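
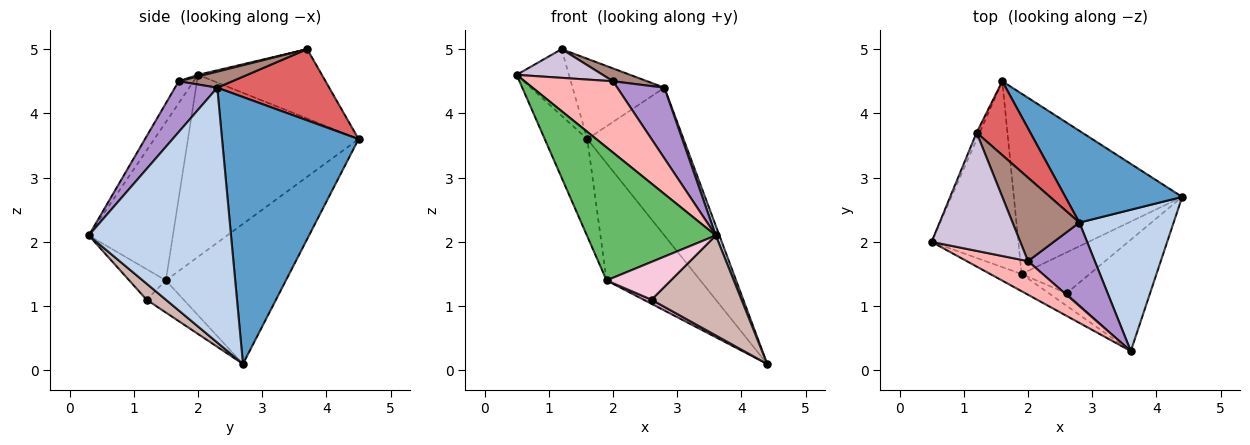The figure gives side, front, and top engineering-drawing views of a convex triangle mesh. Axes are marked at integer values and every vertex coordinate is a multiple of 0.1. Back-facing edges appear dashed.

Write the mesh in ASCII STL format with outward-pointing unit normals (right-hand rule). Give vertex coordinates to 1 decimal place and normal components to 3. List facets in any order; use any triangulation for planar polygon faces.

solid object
 facet normal 0.770 0.542 0.337
  outer loop
   vertex 2.8 2.3 4.4
   vertex 4.4 2.7 0.1
   vertex 1.6 4.5 3.6
  endloop
 endfacet
 facet normal 0.938 -0.024 0.347
  outer loop
   vertex 2.8 2.3 4.4
   vertex 3.6 0.3 2.1
   vertex 4.4 2.7 0.1
  endloop
 endfacet
 facet normal -0.881 0.220 -0.420
  outer loop
   vertex 1.9 1.5 1.4
   vertex 0.5 2.0 4.6
   vertex 1.6 4.5 3.6
  endloop
 endfacet
 facet normal -0.572 0.447 -0.688
  outer loop
   vertex 1.9 1.5 1.4
   vertex 1.6 4.5 3.6
   vertex 4.4 2.7 0.1
  endloop
 endfacet
 facet normal -0.543 -0.833 -0.108
  outer loop
   vertex 1.9 1.5 1.4
   vertex 3.6 0.3 2.1
   vertex 0.5 2.0 4.6
  endloop
 endfacet
 facet normal -0.920 0.389 -0.041
  outer loop
   vertex 1.2 3.7 5.0
   vertex 1.6 4.5 3.6
   vertex 0.5 2.0 4.6
  endloop
 endfacet
 facet normal 0.668 0.548 0.504
  outer loop
   vertex 1.2 3.7 5.0
   vertex 2.8 2.3 4.4
   vertex 1.6 4.5 3.6
  endloop
 endfacet
 facet normal -0.151 -0.894 0.421
  outer loop
   vertex 2.0 1.7 4.5
   vertex 0.5 2.0 4.6
   vertex 3.6 0.3 2.1
  endloop
 endfacet
 facet normal 0.502 -0.559 0.660
  outer loop
   vertex 2.0 1.7 4.5
   vertex 3.6 0.3 2.1
   vertex 2.8 2.3 4.4
  endloop
 endfacet
 facet normal 0.018 -0.236 0.972
  outer loop
   vertex 2.0 1.7 4.5
   vertex 1.2 3.7 5.0
   vertex 0.5 2.0 4.6
  endloop
 endfacet
 facet normal 0.231 -0.148 0.962
  outer loop
   vertex 2.0 1.7 4.5
   vertex 2.8 2.3 4.4
   vertex 1.2 3.7 5.0
  endloop
 endfacet
 facet normal 0.142 -0.661 -0.737
  outer loop
   vertex 2.6 1.2 1.1
   vertex 4.4 2.7 0.1
   vertex 3.6 0.3 2.1
  endloop
 endfacet
 facet normal -0.425 -0.091 -0.901
  outer loop
   vertex 2.6 1.2 1.1
   vertex 1.9 1.5 1.4
   vertex 4.4 2.7 0.1
  endloop
 endfacet
 facet normal -0.476 -0.835 -0.276
  outer loop
   vertex 2.6 1.2 1.1
   vertex 3.6 0.3 2.1
   vertex 1.9 1.5 1.4
  endloop
 endfacet
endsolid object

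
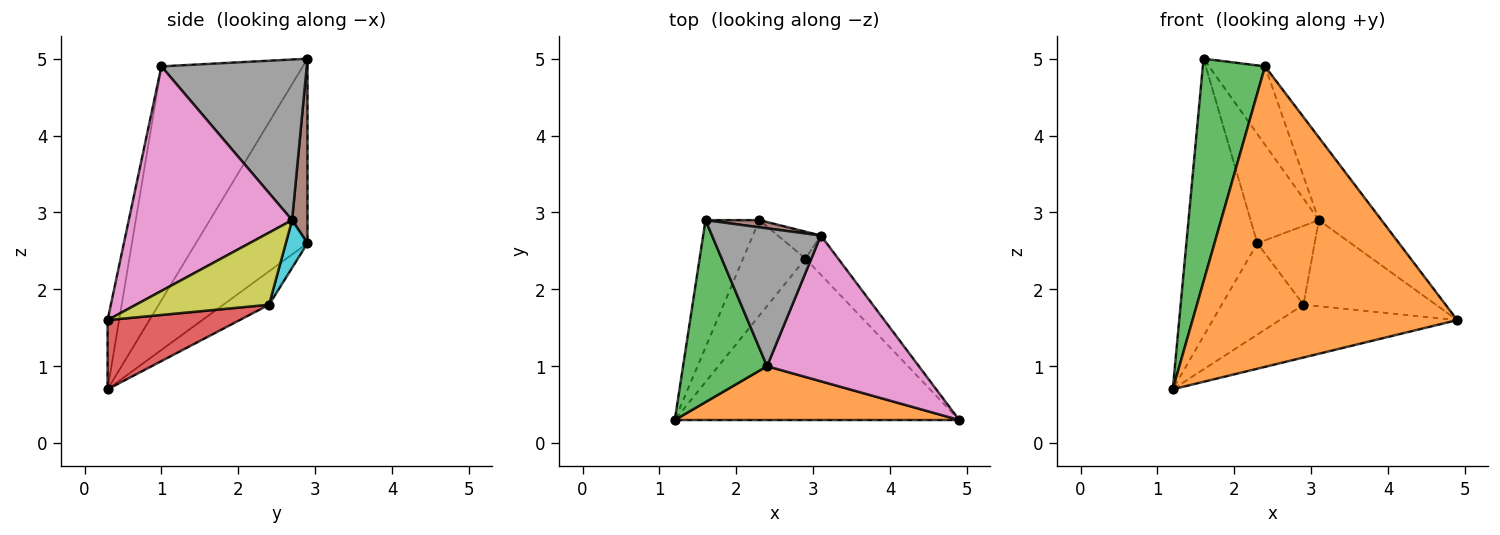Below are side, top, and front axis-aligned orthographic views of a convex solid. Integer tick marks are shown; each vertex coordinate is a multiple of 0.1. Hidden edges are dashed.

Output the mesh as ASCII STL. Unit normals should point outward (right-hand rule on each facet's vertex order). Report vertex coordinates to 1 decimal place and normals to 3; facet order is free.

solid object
 facet normal -0.819 0.521 -0.239
  outer loop
   vertex 2.3 2.9 2.6
   vertex 1.2 0.3 0.7
   vertex 1.6 2.9 5.0
  endloop
 endfacet
 facet normal -0.043 -0.983 0.176
  outer loop
   vertex 2.4 1.0 4.9
   vertex 1.2 0.3 0.7
   vertex 4.9 0.3 1.6
  endloop
 endfacet
 facet normal -0.870 -0.383 0.312
  outer loop
   vertex 2.4 1.0 4.9
   vertex 1.6 2.9 5.0
   vertex 1.2 0.3 0.7
  endloop
 endfacet
 facet normal 0.225 0.303 -0.926
  outer loop
   vertex 2.9 2.4 1.8
   vertex 4.9 0.3 1.6
   vertex 1.2 0.3 0.7
  endloop
 endfacet
 facet normal -0.361 0.645 -0.674
  outer loop
   vertex 2.9 2.4 1.8
   vertex 1.2 0.3 0.7
   vertex 2.3 2.9 2.6
  endloop
 endfacet
 facet normal 0.219 0.974 0.064
  outer loop
   vertex 3.1 2.7 2.9
   vertex 2.3 2.9 2.6
   vertex 1.6 2.9 5.0
  endloop
 endfacet
 facet normal 0.789 0.303 0.534
  outer loop
   vertex 3.1 2.7 2.9
   vertex 2.4 1.0 4.9
   vertex 4.9 0.3 1.6
  endloop
 endfacet
 facet normal 0.789 0.304 0.534
  outer loop
   vertex 3.1 2.7 2.9
   vertex 1.6 2.9 5.0
   vertex 2.4 1.0 4.9
  endloop
 endfacet
 facet normal 0.675 0.672 -0.306
  outer loop
   vertex 3.1 2.7 2.9
   vertex 4.9 0.3 1.6
   vertex 2.9 2.4 1.8
  endloop
 endfacet
 facet normal 0.337 0.891 -0.304
  outer loop
   vertex 3.1 2.7 2.9
   vertex 2.9 2.4 1.8
   vertex 2.3 2.9 2.6
  endloop
 endfacet
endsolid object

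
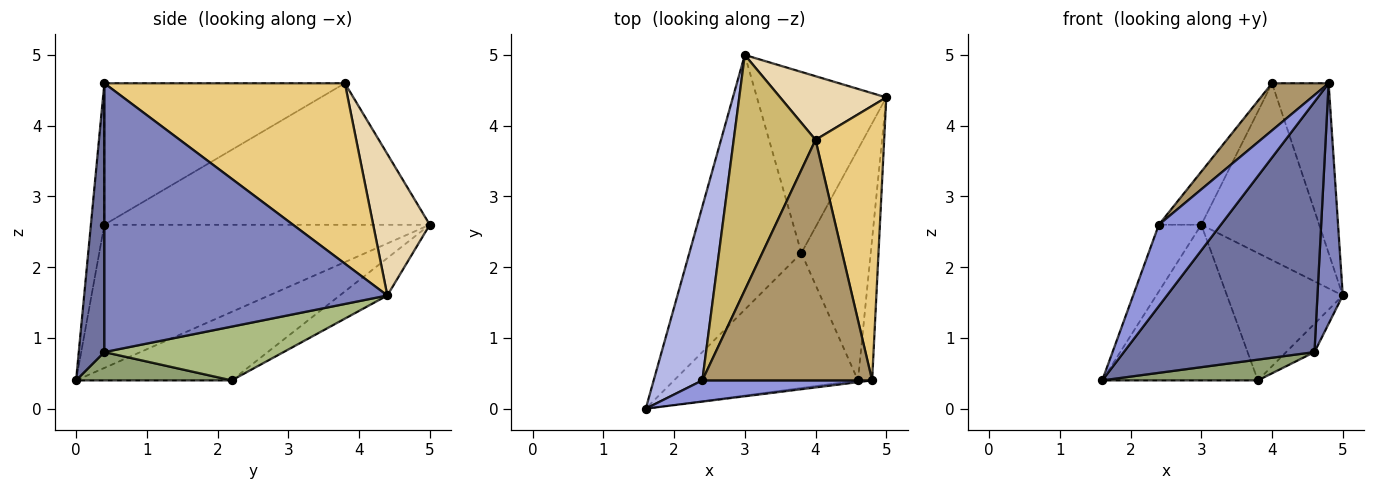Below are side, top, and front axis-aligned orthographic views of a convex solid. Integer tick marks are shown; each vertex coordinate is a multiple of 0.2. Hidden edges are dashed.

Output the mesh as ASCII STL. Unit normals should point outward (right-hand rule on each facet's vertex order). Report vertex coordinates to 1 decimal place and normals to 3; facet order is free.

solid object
 facet normal 0.133 -0.991 -0.007
  outer loop
   vertex 4.6 0.4 0.8
   vertex 4.8 0.4 4.6
   vertex 1.6 0.0 0.4
  endloop
 endfacet
 facet normal 0.995 -0.089 -0.052
  outer loop
   vertex 4.6 0.4 0.8
   vertex 5.0 4.4 1.6
   vertex 4.8 0.4 4.6
  endloop
 endfacet
 facet normal -0.206 -0.947 0.247
  outer loop
   vertex 2.4 0.4 2.6
   vertex 1.6 0.0 0.4
   vertex 4.8 0.4 4.6
  endloop
 endfacet
 facet normal -0.940 0.123 0.319
  outer loop
   vertex 2.4 0.4 2.6
   vertex 3.0 5.0 2.6
   vertex 1.6 0.0 0.4
  endloop
 endfacet
 facet normal 0.150 -0.150 -0.977
  outer loop
   vertex 3.8 2.2 0.4
   vertex 4.6 0.4 0.8
   vertex 1.6 0.0 0.4
  endloop
 endfacet
 facet normal 0.610 0.096 -0.787
  outer loop
   vertex 3.8 2.2 0.4
   vertex 5.0 4.4 1.6
   vertex 4.6 0.4 0.8
  endloop
 endfacet
 facet normal -0.462 0.462 -0.757
  outer loop
   vertex 3.8 2.2 0.4
   vertex 1.6 0.0 0.4
   vertex 3.0 5.0 2.6
  endloop
 endfacet
 facet normal -0.230 0.560 -0.796
  outer loop
   vertex 3.8 2.2 0.4
   vertex 3.0 5.0 2.6
   vertex 5.0 4.4 1.6
  endloop
 endfacet
 facet normal -0.633 -0.149 0.760
  outer loop
   vertex 4.0 3.8 4.6
   vertex 2.4 0.4 2.6
   vertex 4.8 0.4 4.6
  endloop
 endfacet
 facet normal -0.860 0.112 0.497
  outer loop
   vertex 4.0 3.8 4.6
   vertex 3.0 5.0 2.6
   vertex 2.4 0.4 2.6
  endloop
 endfacet
 facet normal 0.913 0.215 0.347
  outer loop
   vertex 4.0 3.8 4.6
   vertex 4.8 0.4 4.6
   vertex 5.0 4.4 1.6
  endloop
 endfacet
 facet normal 0.412 0.857 0.309
  outer loop
   vertex 4.0 3.8 4.6
   vertex 5.0 4.4 1.6
   vertex 3.0 5.0 2.6
  endloop
 endfacet
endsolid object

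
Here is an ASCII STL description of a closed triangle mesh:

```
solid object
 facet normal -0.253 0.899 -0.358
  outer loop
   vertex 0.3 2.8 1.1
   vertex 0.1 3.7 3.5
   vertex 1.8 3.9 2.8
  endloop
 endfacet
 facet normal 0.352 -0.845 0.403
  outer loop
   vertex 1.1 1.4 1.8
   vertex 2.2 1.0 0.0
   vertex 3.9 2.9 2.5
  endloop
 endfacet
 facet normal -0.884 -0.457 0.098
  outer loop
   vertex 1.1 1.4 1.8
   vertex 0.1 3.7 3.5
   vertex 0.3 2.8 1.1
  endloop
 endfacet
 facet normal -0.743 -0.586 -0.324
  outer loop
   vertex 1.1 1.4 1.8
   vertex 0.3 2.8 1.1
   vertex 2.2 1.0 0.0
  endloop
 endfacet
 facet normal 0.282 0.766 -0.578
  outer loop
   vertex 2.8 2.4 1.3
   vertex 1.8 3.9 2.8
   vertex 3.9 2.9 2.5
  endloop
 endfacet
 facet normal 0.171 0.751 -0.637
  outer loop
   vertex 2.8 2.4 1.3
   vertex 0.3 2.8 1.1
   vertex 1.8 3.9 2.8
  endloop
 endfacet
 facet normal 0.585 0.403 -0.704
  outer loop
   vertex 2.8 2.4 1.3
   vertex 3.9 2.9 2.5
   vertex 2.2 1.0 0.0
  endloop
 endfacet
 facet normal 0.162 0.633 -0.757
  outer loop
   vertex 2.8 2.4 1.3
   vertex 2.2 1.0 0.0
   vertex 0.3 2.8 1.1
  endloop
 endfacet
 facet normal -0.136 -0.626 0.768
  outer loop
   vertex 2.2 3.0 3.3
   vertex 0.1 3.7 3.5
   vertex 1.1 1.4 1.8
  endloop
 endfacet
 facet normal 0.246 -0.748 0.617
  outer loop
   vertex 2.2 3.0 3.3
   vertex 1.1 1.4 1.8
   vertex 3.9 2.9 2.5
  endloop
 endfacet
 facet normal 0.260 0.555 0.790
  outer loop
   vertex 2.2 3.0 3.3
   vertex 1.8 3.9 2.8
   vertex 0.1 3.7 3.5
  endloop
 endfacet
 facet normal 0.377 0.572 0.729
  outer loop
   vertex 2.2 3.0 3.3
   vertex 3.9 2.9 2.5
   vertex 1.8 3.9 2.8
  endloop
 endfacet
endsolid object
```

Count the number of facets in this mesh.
12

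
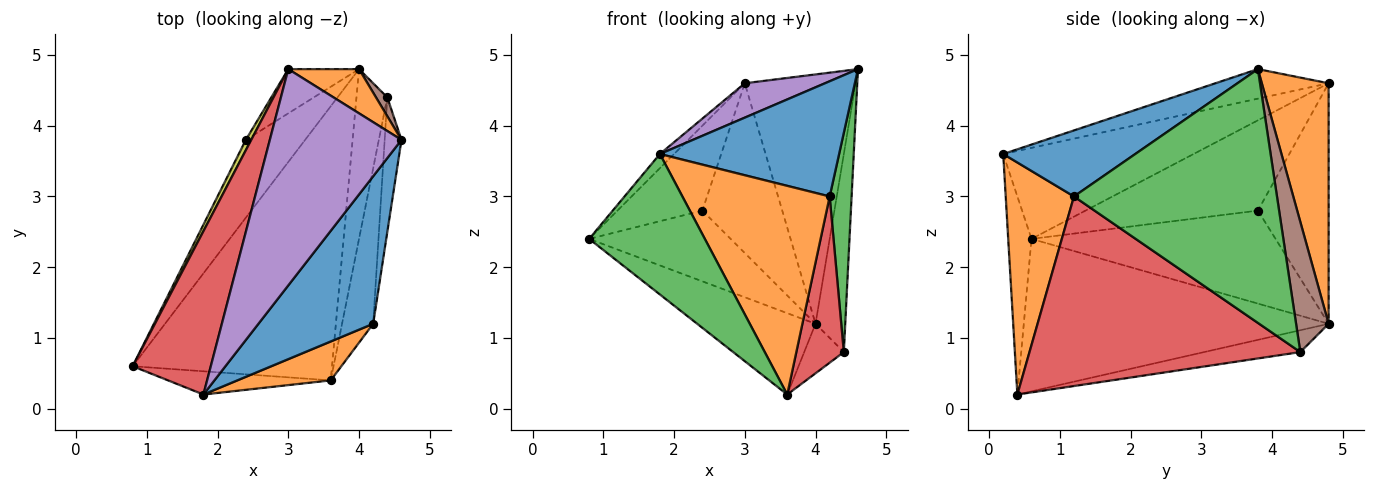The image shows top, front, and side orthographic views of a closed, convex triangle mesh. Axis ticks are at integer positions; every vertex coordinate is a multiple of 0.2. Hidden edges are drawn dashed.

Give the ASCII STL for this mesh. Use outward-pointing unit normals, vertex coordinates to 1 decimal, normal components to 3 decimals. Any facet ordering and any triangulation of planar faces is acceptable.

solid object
 facet normal -0.591 0.229 -0.773
  outer loop
   vertex 4.0 4.8 1.2
   vertex 3.6 0.4 0.2
   vertex 0.8 0.6 2.4
  endloop
 endfacet
 facet normal 0.510 0.847 0.150
  outer loop
   vertex 3.0 4.8 4.6
   vertex 4.6 3.8 4.8
   vertex 4.0 4.8 1.2
  endloop
 endfacet
 facet normal -0.195 -0.968 -0.160
  outer loop
   vertex 1.8 0.2 3.6
   vertex 0.8 0.6 2.4
   vertex 3.6 0.4 0.2
  endloop
 endfacet
 facet normal -0.758 0.056 0.650
  outer loop
   vertex 1.8 0.2 3.6
   vertex 3.0 4.8 4.6
   vertex 0.8 0.6 2.4
  endloop
 endfacet
 facet normal -0.216 -0.153 0.964
  outer loop
   vertex 1.8 0.2 3.6
   vertex 4.6 3.8 4.8
   vertex 3.0 4.8 4.6
  endloop
 endfacet
 facet normal 0.737 0.673 0.064
  outer loop
   vertex 4.4 4.4 0.8
   vertex 4.0 4.8 1.2
   vertex 4.6 3.8 4.8
  endloop
 endfacet
 facet normal -0.562 0.232 -0.794
  outer loop
   vertex 4.4 4.4 0.8
   vertex 3.6 0.4 0.2
   vertex 4.0 4.8 1.2
  endloop
 endfacet
 facet normal -0.758 0.439 -0.483
  outer loop
   vertex 2.4 3.8 2.8
   vertex 4.0 4.8 1.2
   vertex 0.8 0.6 2.4
  endloop
 endfacet
 facet normal -0.896 0.441 0.053
  outer loop
   vertex 2.4 3.8 2.8
   vertex 0.8 0.6 2.4
   vertex 3.0 4.8 4.6
  endloop
 endfacet
 facet normal -0.651 0.735 -0.191
  outer loop
   vertex 2.4 3.8 2.8
   vertex 3.0 4.8 4.6
   vertex 4.0 4.8 1.2
  endloop
 endfacet
 facet normal 0.413 -0.560 0.718
  outer loop
   vertex 4.2 1.2 3.0
   vertex 4.6 3.8 4.8
   vertex 1.8 0.2 3.6
  endloop
 endfacet
 facet normal 0.414 -0.895 0.167
  outer loop
   vertex 4.2 1.2 3.0
   vertex 1.8 0.2 3.6
   vertex 3.6 0.4 0.2
  endloop
 endfacet
 facet normal 0.992 -0.107 -0.066
  outer loop
   vertex 4.2 1.2 3.0
   vertex 4.4 4.4 0.8
   vertex 4.6 3.8 4.8
  endloop
 endfacet
 facet normal 0.972 -0.171 -0.160
  outer loop
   vertex 4.2 1.2 3.0
   vertex 3.6 0.4 0.2
   vertex 4.4 4.4 0.8
  endloop
 endfacet
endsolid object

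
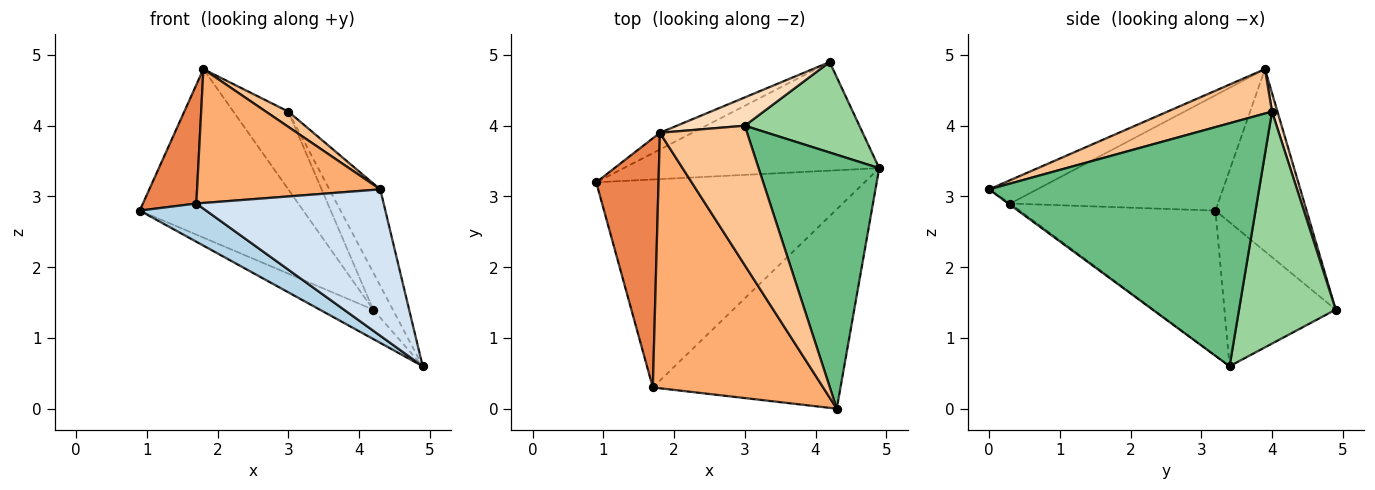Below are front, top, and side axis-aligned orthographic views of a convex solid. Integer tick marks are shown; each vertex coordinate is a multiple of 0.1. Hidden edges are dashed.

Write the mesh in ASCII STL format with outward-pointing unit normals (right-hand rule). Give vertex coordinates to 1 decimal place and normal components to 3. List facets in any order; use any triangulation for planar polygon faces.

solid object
 facet normal -0.478 0.229 -0.848
  outer loop
   vertex 4.2 4.9 1.4
   vertex 4.9 3.4 0.6
   vertex 0.9 3.2 2.8
  endloop
 endfacet
 facet normal -0.485 0.870 -0.086
  outer loop
   vertex 4.2 4.9 1.4
   vertex 0.9 3.2 2.8
   vertex 1.8 3.9 4.8
  endloop
 endfacet
 facet normal -0.470 -0.159 -0.868
  outer loop
   vertex 1.7 0.3 2.9
   vertex 0.9 3.2 2.8
   vertex 4.9 3.4 0.6
  endloop
 endfacet
 facet normal -0.006 -0.592 -0.806
  outer loop
   vertex 1.7 0.3 2.9
   vertex 4.9 3.4 0.6
   vertex 4.3 0.0 3.1
  endloop
 endfacet
 facet normal -0.858 -0.221 0.463
  outer loop
   vertex 1.7 0.3 2.9
   vertex 1.8 3.9 4.8
   vertex 0.9 3.2 2.8
  endloop
 endfacet
 facet normal -0.121 -0.461 0.879
  outer loop
   vertex 1.7 0.3 2.9
   vertex 4.3 0.0 3.1
   vertex 1.8 3.9 4.8
  endloop
 endfacet
 facet normal 0.452 -0.097 0.887
  outer loop
   vertex 3.0 4.0 4.2
   vertex 1.8 3.9 4.8
   vertex 4.3 0.0 3.1
  endloop
 endfacet
 facet normal 0.092 0.936 0.340
  outer loop
   vertex 3.0 4.0 4.2
   vertex 4.2 4.9 1.4
   vertex 1.8 3.9 4.8
  endloop
 endfacet
 facet normal 0.883 0.166 0.438
  outer loop
   vertex 3.0 4.0 4.2
   vertex 4.3 0.0 3.1
   vertex 4.9 3.4 0.6
  endloop
 endfacet
 facet normal 0.882 0.179 0.436
  outer loop
   vertex 3.0 4.0 4.2
   vertex 4.9 3.4 0.6
   vertex 4.2 4.9 1.4
  endloop
 endfacet
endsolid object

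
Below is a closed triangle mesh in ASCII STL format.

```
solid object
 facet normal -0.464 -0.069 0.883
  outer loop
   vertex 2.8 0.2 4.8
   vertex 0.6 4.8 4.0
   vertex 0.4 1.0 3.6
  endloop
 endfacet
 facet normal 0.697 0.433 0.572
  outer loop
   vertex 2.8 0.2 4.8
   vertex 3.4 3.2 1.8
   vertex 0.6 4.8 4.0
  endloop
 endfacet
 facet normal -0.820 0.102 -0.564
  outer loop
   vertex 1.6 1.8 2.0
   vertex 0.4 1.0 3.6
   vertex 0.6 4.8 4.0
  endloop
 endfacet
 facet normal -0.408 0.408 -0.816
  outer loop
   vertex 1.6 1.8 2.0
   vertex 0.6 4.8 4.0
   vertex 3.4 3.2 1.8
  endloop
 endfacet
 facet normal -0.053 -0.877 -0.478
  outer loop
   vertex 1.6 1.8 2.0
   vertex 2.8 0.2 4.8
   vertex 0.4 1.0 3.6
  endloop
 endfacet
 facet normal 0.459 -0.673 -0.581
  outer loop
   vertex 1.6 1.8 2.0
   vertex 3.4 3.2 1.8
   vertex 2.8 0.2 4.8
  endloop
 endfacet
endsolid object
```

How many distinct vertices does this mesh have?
5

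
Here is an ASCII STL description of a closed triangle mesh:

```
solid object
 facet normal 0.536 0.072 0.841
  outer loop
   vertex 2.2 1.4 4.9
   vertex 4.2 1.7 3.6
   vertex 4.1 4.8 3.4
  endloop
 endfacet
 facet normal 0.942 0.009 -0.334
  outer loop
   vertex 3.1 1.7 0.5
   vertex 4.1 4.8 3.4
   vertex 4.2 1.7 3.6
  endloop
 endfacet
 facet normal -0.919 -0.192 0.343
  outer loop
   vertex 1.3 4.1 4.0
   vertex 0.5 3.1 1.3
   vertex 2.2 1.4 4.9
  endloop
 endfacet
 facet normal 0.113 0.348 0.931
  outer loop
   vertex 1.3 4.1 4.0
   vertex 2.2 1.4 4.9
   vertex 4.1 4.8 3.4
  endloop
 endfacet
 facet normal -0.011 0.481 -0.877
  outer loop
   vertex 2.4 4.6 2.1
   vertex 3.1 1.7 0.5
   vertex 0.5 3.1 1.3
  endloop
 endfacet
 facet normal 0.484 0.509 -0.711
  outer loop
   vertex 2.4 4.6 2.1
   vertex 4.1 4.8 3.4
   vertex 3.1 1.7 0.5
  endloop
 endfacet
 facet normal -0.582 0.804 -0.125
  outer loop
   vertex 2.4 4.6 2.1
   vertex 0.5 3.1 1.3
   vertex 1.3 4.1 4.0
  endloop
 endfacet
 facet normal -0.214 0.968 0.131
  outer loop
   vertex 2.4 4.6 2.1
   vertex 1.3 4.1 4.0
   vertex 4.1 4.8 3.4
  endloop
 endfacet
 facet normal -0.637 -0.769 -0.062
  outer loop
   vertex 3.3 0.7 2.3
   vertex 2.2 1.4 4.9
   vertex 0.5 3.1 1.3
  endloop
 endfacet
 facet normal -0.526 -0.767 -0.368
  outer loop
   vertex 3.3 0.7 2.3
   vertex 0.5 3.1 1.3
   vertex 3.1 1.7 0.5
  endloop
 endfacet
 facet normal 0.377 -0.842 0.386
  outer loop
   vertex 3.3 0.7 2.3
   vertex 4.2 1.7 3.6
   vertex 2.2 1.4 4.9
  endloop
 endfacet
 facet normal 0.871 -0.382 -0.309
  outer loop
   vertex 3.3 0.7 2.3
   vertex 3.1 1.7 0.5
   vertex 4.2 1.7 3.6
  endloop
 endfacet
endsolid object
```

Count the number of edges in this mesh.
18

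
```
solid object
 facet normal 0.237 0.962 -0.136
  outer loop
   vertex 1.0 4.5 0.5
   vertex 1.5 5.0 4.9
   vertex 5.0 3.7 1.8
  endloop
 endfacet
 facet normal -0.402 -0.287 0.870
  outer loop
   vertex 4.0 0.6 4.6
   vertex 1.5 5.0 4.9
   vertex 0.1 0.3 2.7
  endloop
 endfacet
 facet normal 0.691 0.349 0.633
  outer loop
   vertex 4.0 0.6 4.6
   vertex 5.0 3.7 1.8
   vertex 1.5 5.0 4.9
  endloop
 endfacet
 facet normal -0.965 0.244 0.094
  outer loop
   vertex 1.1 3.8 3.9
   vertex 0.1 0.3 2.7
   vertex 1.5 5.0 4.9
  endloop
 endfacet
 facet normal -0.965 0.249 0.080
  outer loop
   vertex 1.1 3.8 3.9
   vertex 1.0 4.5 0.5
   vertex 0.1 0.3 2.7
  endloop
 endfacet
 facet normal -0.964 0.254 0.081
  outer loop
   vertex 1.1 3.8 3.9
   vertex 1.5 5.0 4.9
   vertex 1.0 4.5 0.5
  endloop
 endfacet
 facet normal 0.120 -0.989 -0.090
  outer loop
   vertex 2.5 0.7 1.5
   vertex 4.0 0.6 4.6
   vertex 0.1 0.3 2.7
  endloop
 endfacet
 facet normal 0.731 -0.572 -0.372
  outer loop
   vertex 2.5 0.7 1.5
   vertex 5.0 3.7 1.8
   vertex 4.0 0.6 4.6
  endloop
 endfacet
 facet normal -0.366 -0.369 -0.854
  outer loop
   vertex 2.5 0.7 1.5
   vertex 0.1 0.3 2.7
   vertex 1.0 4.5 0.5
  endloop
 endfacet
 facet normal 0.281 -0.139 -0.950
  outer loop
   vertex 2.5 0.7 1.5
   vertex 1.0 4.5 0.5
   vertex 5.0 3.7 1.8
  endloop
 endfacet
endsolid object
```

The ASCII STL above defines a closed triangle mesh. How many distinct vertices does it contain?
7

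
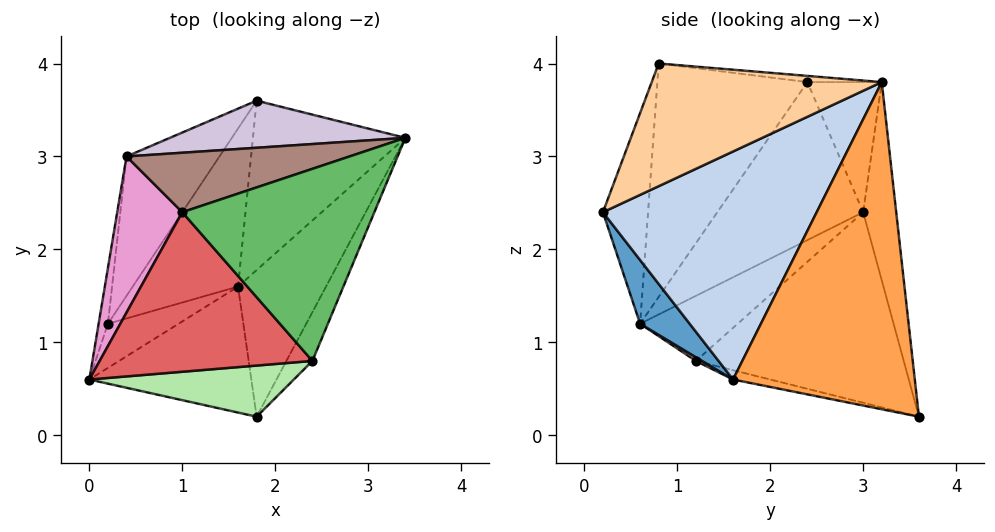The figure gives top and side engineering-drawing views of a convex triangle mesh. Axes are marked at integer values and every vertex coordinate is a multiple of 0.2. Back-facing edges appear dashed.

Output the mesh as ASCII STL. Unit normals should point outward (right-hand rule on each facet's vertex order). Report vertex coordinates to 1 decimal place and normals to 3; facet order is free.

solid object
 facet normal 0.241 -0.753 -0.612
  outer loop
   vertex 1.6 1.6 0.6
   vertex 1.8 0.2 2.4
   vertex 0.0 0.6 1.2
  endloop
 endfacet
 facet normal 0.886 -0.313 -0.342
  outer loop
   vertex 1.6 1.6 0.6
   vertex 3.4 3.2 3.8
   vertex 1.8 0.2 2.4
  endloop
 endfacet
 facet normal 0.893 -0.172 -0.416
  outer loop
   vertex 1.6 1.6 0.6
   vertex 1.8 3.6 0.2
   vertex 3.4 3.2 3.8
  endloop
 endfacet
 facet normal 0.900 -0.391 -0.191
  outer loop
   vertex 2.4 0.8 4.0
   vertex 1.8 0.2 2.4
   vertex 3.4 3.2 3.8
  endloop
 endfacet
 facet normal -0.032 0.096 0.995
  outer loop
   vertex 2.4 0.8 4.0
   vertex 3.4 3.2 3.8
   vertex 1.0 2.4 3.8
  endloop
 endfacet
 facet normal -0.473 -0.752 0.459
  outer loop
   vertex 2.4 0.8 4.0
   vertex 0.0 0.6 1.2
   vertex 1.8 0.2 2.4
  endloop
 endfacet
 facet normal -0.644 -0.490 0.587
  outer loop
   vertex 2.4 0.8 4.0
   vertex 1.0 2.4 3.8
   vertex 0.0 0.6 1.2
  endloop
 endfacet
 facet normal 0.043 -0.564 -0.825
  outer loop
   vertex 0.2 1.2 0.8
   vertex 1.6 1.6 0.6
   vertex 0.0 0.6 1.2
  endloop
 endfacet
 facet normal -0.086 -0.187 -0.979
  outer loop
   vertex 0.2 1.2 0.8
   vertex 1.8 3.6 0.2
   vertex 1.6 1.6 0.6
  endloop
 endfacet
 facet normal -0.146 0.974 0.173
  outer loop
   vertex 0.4 3.0 2.4
   vertex 3.4 3.2 3.8
   vertex 1.8 3.6 0.2
  endloop
 endfacet
 facet normal -0.278 0.834 0.477
  outer loop
   vertex 0.4 3.0 2.4
   vertex 1.0 2.4 3.8
   vertex 3.4 3.2 3.8
  endloop
 endfacet
 facet normal -0.807 0.440 -0.394
  outer loop
   vertex 0.4 3.0 2.4
   vertex 1.8 3.6 0.2
   vertex 0.2 1.2 0.8
  endloop
 endfacet
 facet normal -0.924 -0.036 0.380
  outer loop
   vertex 0.4 3.0 2.4
   vertex 0.0 0.6 1.2
   vertex 1.0 2.4 3.8
  endloop
 endfacet
 facet normal -0.964 0.229 -0.138
  outer loop
   vertex 0.4 3.0 2.4
   vertex 0.2 1.2 0.8
   vertex 0.0 0.6 1.2
  endloop
 endfacet
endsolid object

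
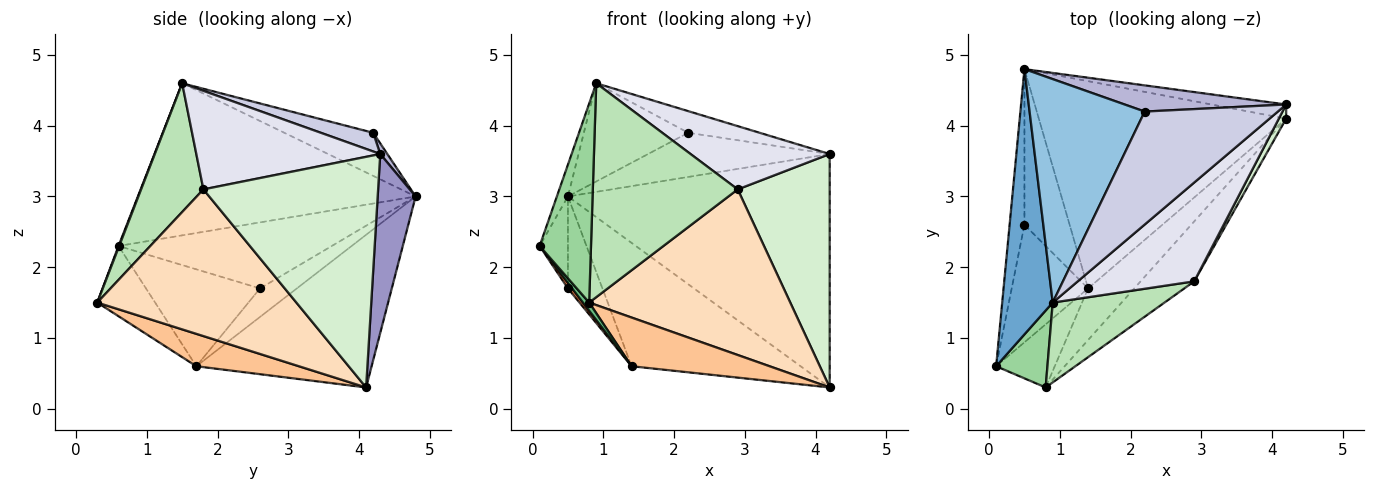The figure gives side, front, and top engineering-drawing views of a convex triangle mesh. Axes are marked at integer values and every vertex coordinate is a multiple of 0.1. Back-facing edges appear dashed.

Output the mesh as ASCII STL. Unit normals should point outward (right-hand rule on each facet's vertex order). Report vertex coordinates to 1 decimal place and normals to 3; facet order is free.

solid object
 facet normal -0.948 0.038 0.315
  outer loop
   vertex 0.9 1.5 4.6
   vertex 0.5 4.8 3.0
   vertex 0.1 0.6 2.3
  endloop
 endfacet
 facet normal -0.324 0.381 0.866
  outer loop
   vertex 2.2 4.2 3.9
   vertex 0.5 4.8 3.0
   vertex 0.9 1.5 4.6
  endloop
 endfacet
 facet normal -0.469 0.452 -0.759
  outer loop
   vertex 1.4 1.7 0.6
   vertex 0.5 4.8 3.0
   vertex 4.2 4.1 0.3
  endloop
 endfacet
 facet normal -0.968 0.128 -0.217
  outer loop
   vertex 0.5 2.6 1.7
   vertex 0.1 0.6 2.3
   vertex 0.5 4.8 3.0
  endloop
 endfacet
 facet normal -0.785 -0.029 -0.619
  outer loop
   vertex 0.5 2.6 1.7
   vertex 1.4 1.7 0.6
   vertex 0.1 0.6 2.3
  endloop
 endfacet
 facet normal -0.478 0.447 -0.756
  outer loop
   vertex 0.5 2.6 1.7
   vertex 0.5 4.8 3.0
   vertex 1.4 1.7 0.6
  endloop
 endfacet
 facet normal 0.455 -0.611 -0.648
  outer loop
   vertex 0.8 0.3 1.5
   vertex 1.4 1.7 0.6
   vertex 4.2 4.1 0.3
  endloop
 endfacet
 facet normal 0.681 -0.688 -0.249
  outer loop
   vertex 0.8 0.3 1.5
   vertex 4.2 4.1 0.3
   vertex 2.9 1.8 3.1
  endloop
 endfacet
 facet normal -0.765 -0.083 -0.639
  outer loop
   vertex 0.8 0.3 1.5
   vertex 0.1 0.6 2.3
   vertex 1.4 1.7 0.6
  endloop
 endfacet
 facet normal 0.012 -0.933 0.361
  outer loop
   vertex 0.8 0.3 1.5
   vertex 0.9 1.5 4.6
   vertex 0.1 0.6 2.3
  endloop
 endfacet
 facet normal 0.374 -0.869 0.324
  outer loop
   vertex 0.8 0.3 1.5
   vertex 2.9 1.8 3.1
   vertex 0.9 1.5 4.6
  endloop
 endfacet
 facet normal 0.885 -0.466 0.028
  outer loop
   vertex 4.2 4.3 3.6
   vertex 2.9 1.8 3.1
   vertex 4.2 4.1 0.3
  endloop
 endfacet
 facet normal 0.143 0.988 -0.060
  outer loop
   vertex 4.2 4.3 3.6
   vertex 4.2 4.1 0.3
   vertex 0.5 4.8 3.0
  endloop
 endfacet
 facet normal 0.033 0.860 0.510
  outer loop
   vertex 4.2 4.3 3.6
   vertex 0.5 4.8 3.0
   vertex 2.2 4.2 3.9
  endloop
 endfacet
 facet normal 0.137 0.186 0.973
  outer loop
   vertex 4.2 4.3 3.6
   vertex 2.2 4.2 3.9
   vertex 0.9 1.5 4.6
  endloop
 endfacet
 facet normal 0.580 -0.439 0.686
  outer loop
   vertex 4.2 4.3 3.6
   vertex 0.9 1.5 4.6
   vertex 2.9 1.8 3.1
  endloop
 endfacet
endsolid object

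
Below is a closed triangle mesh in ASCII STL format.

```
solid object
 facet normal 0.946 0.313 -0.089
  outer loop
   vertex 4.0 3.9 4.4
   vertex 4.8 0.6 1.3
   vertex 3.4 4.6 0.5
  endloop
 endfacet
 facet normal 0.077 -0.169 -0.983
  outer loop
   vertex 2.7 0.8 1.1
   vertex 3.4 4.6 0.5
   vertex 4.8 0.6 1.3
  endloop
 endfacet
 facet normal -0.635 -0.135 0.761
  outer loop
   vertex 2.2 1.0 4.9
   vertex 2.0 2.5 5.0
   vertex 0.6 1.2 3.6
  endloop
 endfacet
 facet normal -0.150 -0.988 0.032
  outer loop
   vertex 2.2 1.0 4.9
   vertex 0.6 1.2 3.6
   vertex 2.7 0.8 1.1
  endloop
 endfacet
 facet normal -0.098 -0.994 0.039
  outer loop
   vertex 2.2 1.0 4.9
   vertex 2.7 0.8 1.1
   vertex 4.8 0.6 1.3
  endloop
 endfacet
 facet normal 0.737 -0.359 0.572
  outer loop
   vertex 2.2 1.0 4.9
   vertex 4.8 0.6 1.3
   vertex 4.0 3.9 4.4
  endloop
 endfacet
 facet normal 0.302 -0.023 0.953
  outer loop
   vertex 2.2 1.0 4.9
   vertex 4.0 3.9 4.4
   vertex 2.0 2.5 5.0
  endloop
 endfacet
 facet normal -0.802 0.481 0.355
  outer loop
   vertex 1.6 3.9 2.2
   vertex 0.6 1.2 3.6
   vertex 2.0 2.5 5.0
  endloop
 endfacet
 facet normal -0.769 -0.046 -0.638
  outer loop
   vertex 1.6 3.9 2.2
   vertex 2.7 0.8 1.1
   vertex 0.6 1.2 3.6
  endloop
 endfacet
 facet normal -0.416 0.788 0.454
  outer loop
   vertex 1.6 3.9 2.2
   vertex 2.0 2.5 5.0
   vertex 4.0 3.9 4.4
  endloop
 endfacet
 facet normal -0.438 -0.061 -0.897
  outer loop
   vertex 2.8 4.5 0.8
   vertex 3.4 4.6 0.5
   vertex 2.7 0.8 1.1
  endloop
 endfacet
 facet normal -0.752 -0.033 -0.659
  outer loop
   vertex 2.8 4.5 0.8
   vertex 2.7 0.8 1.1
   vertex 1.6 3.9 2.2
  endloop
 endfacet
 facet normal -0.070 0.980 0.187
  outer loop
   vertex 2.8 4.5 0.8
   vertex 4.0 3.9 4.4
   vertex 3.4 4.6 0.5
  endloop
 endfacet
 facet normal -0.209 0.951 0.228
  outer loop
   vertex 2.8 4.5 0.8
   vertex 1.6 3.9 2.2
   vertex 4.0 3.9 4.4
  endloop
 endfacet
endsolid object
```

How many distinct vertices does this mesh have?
9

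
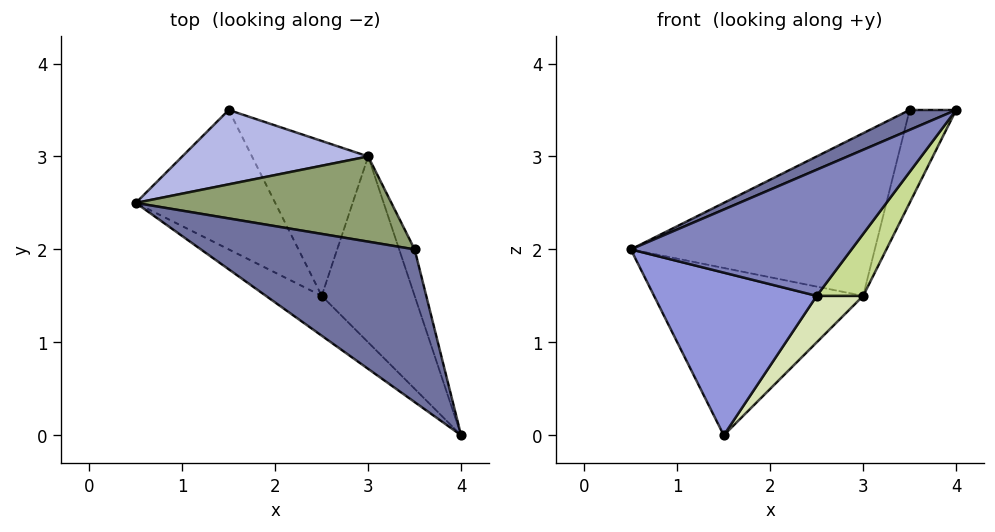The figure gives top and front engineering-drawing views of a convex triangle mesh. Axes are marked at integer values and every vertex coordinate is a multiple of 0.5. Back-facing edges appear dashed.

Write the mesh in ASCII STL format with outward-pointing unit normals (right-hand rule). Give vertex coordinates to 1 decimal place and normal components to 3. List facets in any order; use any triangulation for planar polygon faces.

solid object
 facet normal -0.460 -0.115 0.881
  outer loop
   vertex 3.5 2.0 3.5
   vertex 0.5 2.5 2.0
   vertex 4.0 0.0 3.5
  endloop
 endfacet
 facet normal -0.483 -0.835 -0.264
  outer loop
   vertex 2.5 1.5 1.5
   vertex 4.0 0.0 3.5
   vertex 0.5 2.5 2.0
  endloop
 endfacet
 facet normal -0.477 -0.667 -0.572
  outer loop
   vertex 2.5 1.5 1.5
   vertex 0.5 2.5 2.0
   vertex 1.5 3.5 0.0
  endloop
 endfacet
 facet normal -0.101 0.909 0.404
  outer loop
   vertex 3.0 3.0 1.5
   vertex 1.5 3.5 0.0
   vertex 0.5 2.5 2.0
  endloop
 endfacet
 facet normal -0.084 0.883 0.462
  outer loop
   vertex 3.0 3.0 1.5
   vertex 0.5 2.5 2.0
   vertex 3.5 2.0 3.5
  endloop
 endfacet
 facet normal 0.963 0.241 -0.120
  outer loop
   vertex 3.0 3.0 1.5
   vertex 3.5 2.0 3.5
   vertex 4.0 0.0 3.5
  endloop
 endfacet
 facet normal 0.688 -0.229 -0.688
  outer loop
   vertex 3.0 3.0 1.5
   vertex 4.0 0.0 3.5
   vertex 2.5 1.5 1.5
  endloop
 endfacet
 facet normal 0.653 -0.218 -0.725
  outer loop
   vertex 3.0 3.0 1.5
   vertex 2.5 1.5 1.5
   vertex 1.5 3.5 0.0
  endloop
 endfacet
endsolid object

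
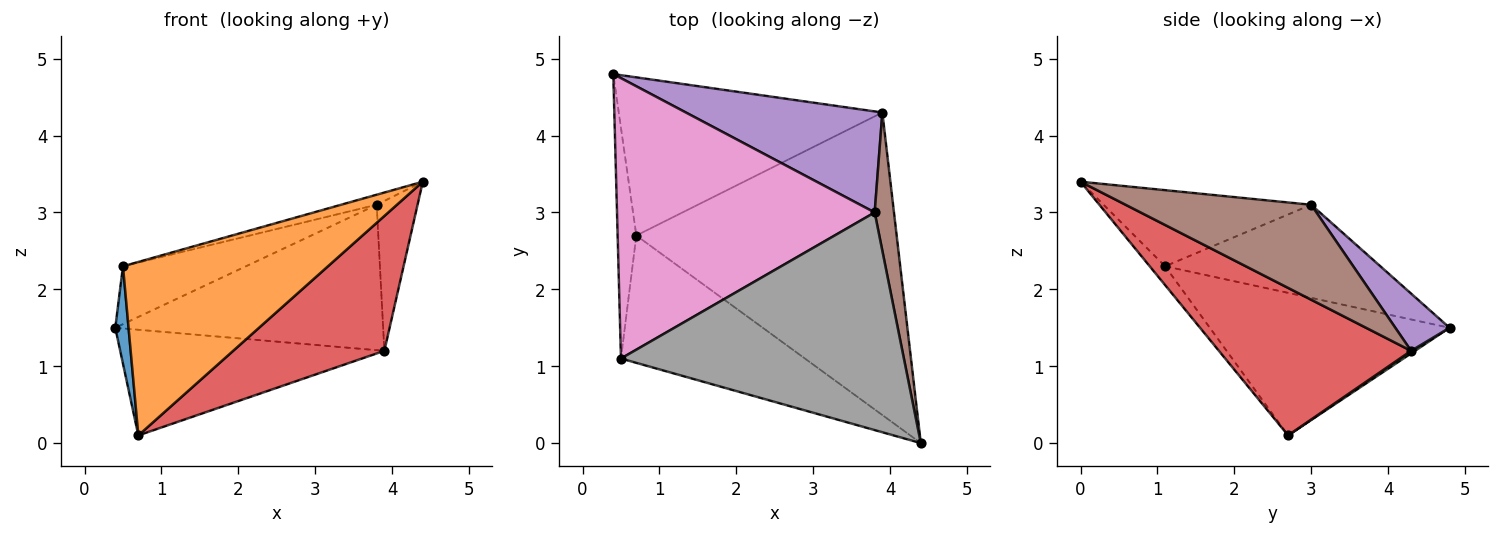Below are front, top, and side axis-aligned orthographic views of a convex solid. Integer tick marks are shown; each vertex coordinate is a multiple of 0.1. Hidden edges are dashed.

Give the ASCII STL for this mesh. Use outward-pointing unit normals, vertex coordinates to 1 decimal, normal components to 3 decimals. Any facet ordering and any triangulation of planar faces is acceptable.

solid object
 facet normal -0.990 -0.055 -0.130
  outer loop
   vertex 0.5 1.1 2.3
   vertex 0.4 4.8 1.5
   vertex 0.7 2.7 0.1
  endloop
 endfacet
 facet normal -0.060 -0.805 -0.591
  outer loop
   vertex 0.5 1.1 2.3
   vertex 0.7 2.7 0.1
   vertex 4.4 0.0 3.4
  endloop
 endfacet
 facet normal 0.008 0.555 -0.831
  outer loop
   vertex 3.9 4.3 1.2
   vertex 0.7 2.7 0.1
   vertex 0.4 4.8 1.5
  endloop
 endfacet
 facet normal 0.460 -0.362 -0.811
  outer loop
   vertex 3.9 4.3 1.2
   vertex 4.4 0.0 3.4
   vertex 0.7 2.7 0.1
  endloop
 endfacet
 facet normal 0.164 0.810 0.563
  outer loop
   vertex 3.8 3.0 3.1
   vertex 3.9 4.3 1.2
   vertex 0.4 4.8 1.5
  endloop
 endfacet
 facet normal 0.958 0.211 0.195
  outer loop
   vertex 3.8 3.0 3.1
   vertex 4.4 0.0 3.4
   vertex 3.9 4.3 1.2
  endloop
 endfacet
 facet normal -0.334 0.191 0.923
  outer loop
   vertex 3.8 3.0 3.1
   vertex 0.4 4.8 1.5
   vertex 0.5 1.1 2.3
  endloop
 endfacet
 facet normal -0.260 0.045 0.965
  outer loop
   vertex 3.8 3.0 3.1
   vertex 0.5 1.1 2.3
   vertex 4.4 0.0 3.4
  endloop
 endfacet
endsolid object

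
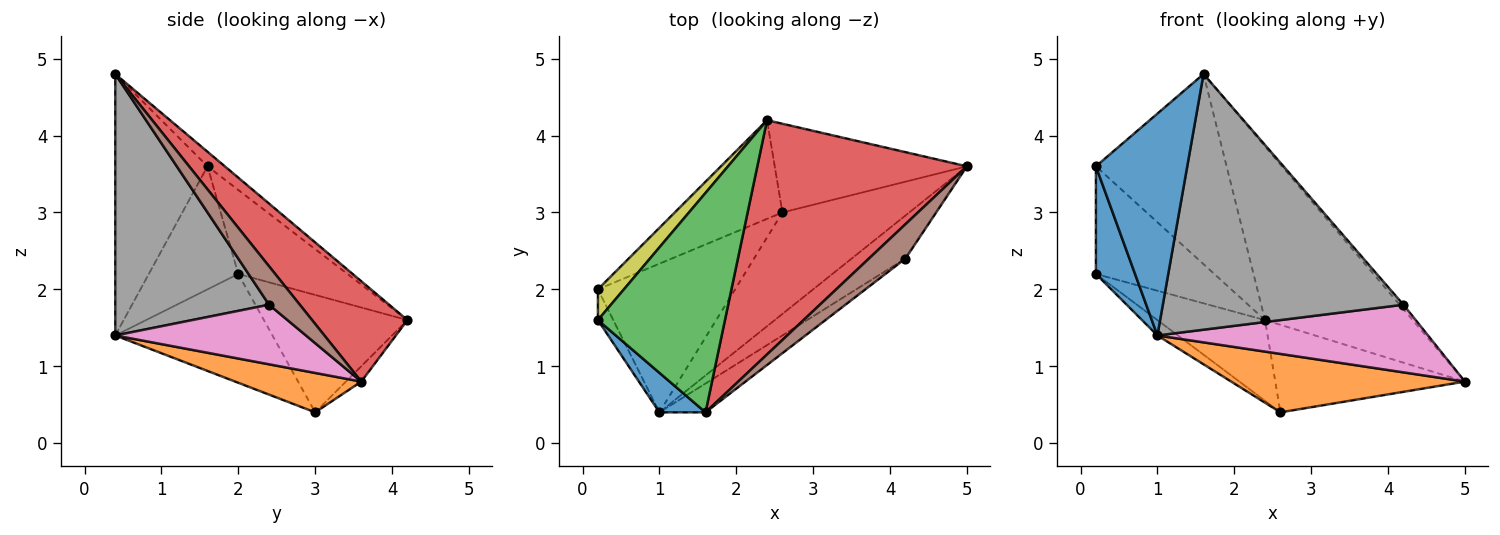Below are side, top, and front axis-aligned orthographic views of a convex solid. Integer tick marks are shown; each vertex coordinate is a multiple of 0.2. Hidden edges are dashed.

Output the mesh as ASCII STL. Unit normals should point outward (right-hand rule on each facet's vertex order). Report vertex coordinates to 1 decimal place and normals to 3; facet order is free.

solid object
 facet normal -0.705 -0.698 0.124
  outer loop
   vertex 1.0 0.4 1.4
   vertex 1.6 0.4 4.8
   vertex 0.2 1.6 3.6
  endloop
 endfacet
 facet normal 0.260 -0.482 -0.837
  outer loop
   vertex 1.0 0.4 1.4
   vertex 2.6 3.0 0.4
   vertex 5.0 3.6 0.8
  endloop
 endfacet
 facet normal -0.086 0.652 0.753
  outer loop
   vertex 2.4 4.2 1.6
   vertex 0.2 1.6 3.6
   vertex 1.6 0.4 4.8
  endloop
 endfacet
 facet normal 0.359 0.556 0.750
  outer loop
   vertex 2.4 4.2 1.6
   vertex 1.6 0.4 4.8
   vertex 5.0 3.6 0.8
  endloop
 endfacet
 facet normal -0.057 0.701 -0.711
  outer loop
   vertex 2.4 4.2 1.6
   vertex 5.0 3.6 0.8
   vertex 2.6 3.0 0.4
  endloop
 endfacet
 facet normal 0.722 0.090 0.686
  outer loop
   vertex 4.2 2.4 1.8
   vertex 5.0 3.6 0.8
   vertex 1.6 0.4 4.8
  endloop
 endfacet
 facet normal 0.511 -0.725 -0.462
  outer loop
   vertex 4.2 2.4 1.8
   vertex 1.0 0.4 1.4
   vertex 5.0 3.6 0.8
  endloop
 endfacet
 facet normal 0.536 -0.839 -0.095
  outer loop
   vertex 4.2 2.4 1.8
   vertex 1.6 0.4 4.8
   vertex 1.0 0.4 1.4
  endloop
 endfacet
 facet normal -0.663 0.719 0.206
  outer loop
   vertex 0.2 2.0 2.2
   vertex 0.2 1.6 3.6
   vertex 2.4 4.2 1.6
  endloop
 endfacet
 facet normal -0.645 0.484 -0.591
  outer loop
   vertex 0.2 2.0 2.2
   vertex 2.4 4.2 1.6
   vertex 2.6 3.0 0.4
  endloop
 endfacet
 facet normal -0.910 -0.398 -0.114
  outer loop
   vertex 0.2 2.0 2.2
   vertex 1.0 0.4 1.4
   vertex 0.2 1.6 3.6
  endloop
 endfacet
 facet normal -0.619 0.081 -0.781
  outer loop
   vertex 0.2 2.0 2.2
   vertex 2.6 3.0 0.4
   vertex 1.0 0.4 1.4
  endloop
 endfacet
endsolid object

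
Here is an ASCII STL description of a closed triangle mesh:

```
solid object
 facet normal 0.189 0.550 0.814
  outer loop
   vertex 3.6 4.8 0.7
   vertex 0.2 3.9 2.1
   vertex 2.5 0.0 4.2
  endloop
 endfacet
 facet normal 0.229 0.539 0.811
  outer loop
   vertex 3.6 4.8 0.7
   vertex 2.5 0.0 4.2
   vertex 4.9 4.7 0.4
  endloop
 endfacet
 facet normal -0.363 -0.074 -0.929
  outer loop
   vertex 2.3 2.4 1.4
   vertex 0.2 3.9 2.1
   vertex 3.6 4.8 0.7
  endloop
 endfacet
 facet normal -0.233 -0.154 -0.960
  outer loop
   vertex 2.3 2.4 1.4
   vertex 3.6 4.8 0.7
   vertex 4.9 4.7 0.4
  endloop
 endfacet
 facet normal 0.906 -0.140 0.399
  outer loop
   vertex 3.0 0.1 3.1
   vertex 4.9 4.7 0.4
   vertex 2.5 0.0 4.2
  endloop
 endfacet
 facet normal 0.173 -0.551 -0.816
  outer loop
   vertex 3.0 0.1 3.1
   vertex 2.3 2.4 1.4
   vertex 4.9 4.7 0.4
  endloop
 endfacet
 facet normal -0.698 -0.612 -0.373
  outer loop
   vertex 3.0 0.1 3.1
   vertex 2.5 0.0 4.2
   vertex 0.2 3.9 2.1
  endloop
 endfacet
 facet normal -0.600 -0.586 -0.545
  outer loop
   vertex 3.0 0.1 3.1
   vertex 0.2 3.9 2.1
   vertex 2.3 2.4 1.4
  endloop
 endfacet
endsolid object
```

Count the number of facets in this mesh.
8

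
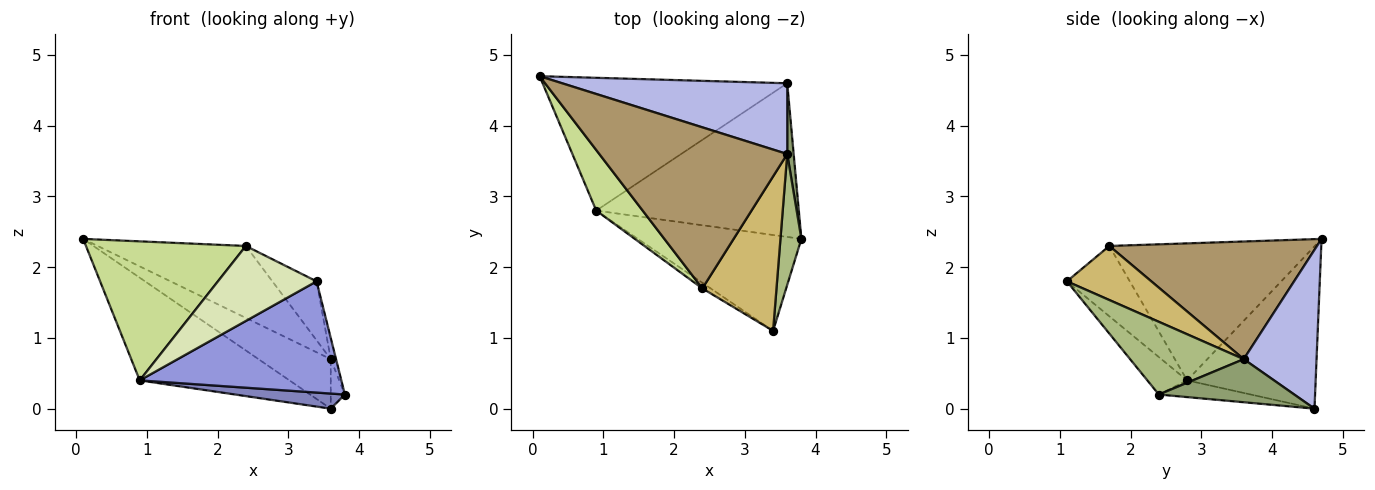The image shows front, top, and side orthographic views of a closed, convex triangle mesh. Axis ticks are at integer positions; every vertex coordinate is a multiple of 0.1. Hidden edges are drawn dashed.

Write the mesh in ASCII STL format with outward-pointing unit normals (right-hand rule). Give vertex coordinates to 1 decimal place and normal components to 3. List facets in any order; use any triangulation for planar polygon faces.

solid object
 facet normal -0.465 0.542 -0.700
  outer loop
   vertex 0.9 2.8 0.4
   vertex 0.1 4.7 2.4
   vertex 3.6 4.6 0.0
  endloop
 endfacet
 facet normal -0.082 -0.098 -0.992
  outer loop
   vertex 0.9 2.8 0.4
   vertex 3.6 4.6 0.0
   vertex 3.8 2.4 0.2
  endloop
 endfacet
 facet normal -0.148 -0.749 -0.646
  outer loop
   vertex 0.9 2.8 0.4
   vertex 3.8 2.4 0.2
   vertex 3.4 1.1 1.8
  endloop
 endfacet
 facet normal 0.501 0.496 0.709
  outer loop
   vertex 3.6 3.6 0.7
   vertex 3.6 4.6 0.0
   vertex 0.1 4.7 2.4
  endloop
 endfacet
 facet normal 0.984 0.103 0.147
  outer loop
   vertex 3.6 3.6 0.7
   vertex 3.8 2.4 0.2
   vertex 3.6 4.6 0.0
  endloop
 endfacet
 facet normal 0.960 0.045 0.276
  outer loop
   vertex 3.6 3.6 0.7
   vertex 3.4 1.1 1.8
   vertex 3.8 2.4 0.2
  endloop
 endfacet
 facet normal -0.762 -0.593 0.259
  outer loop
   vertex 2.4 1.7 2.3
   vertex 0.1 4.7 2.4
   vertex 0.9 2.8 0.4
  endloop
 endfacet
 facet normal -0.537 -0.841 -0.064
  outer loop
   vertex 2.4 1.7 2.3
   vertex 0.9 2.8 0.4
   vertex 3.4 1.1 1.8
  endloop
 endfacet
 facet normal 0.496 0.354 0.793
  outer loop
   vertex 2.4 1.7 2.3
   vertex 3.6 3.6 0.7
   vertex 0.1 4.7 2.4
  endloop
 endfacet
 facet normal 0.563 0.295 0.772
  outer loop
   vertex 2.4 1.7 2.3
   vertex 3.4 1.1 1.8
   vertex 3.6 3.6 0.7
  endloop
 endfacet
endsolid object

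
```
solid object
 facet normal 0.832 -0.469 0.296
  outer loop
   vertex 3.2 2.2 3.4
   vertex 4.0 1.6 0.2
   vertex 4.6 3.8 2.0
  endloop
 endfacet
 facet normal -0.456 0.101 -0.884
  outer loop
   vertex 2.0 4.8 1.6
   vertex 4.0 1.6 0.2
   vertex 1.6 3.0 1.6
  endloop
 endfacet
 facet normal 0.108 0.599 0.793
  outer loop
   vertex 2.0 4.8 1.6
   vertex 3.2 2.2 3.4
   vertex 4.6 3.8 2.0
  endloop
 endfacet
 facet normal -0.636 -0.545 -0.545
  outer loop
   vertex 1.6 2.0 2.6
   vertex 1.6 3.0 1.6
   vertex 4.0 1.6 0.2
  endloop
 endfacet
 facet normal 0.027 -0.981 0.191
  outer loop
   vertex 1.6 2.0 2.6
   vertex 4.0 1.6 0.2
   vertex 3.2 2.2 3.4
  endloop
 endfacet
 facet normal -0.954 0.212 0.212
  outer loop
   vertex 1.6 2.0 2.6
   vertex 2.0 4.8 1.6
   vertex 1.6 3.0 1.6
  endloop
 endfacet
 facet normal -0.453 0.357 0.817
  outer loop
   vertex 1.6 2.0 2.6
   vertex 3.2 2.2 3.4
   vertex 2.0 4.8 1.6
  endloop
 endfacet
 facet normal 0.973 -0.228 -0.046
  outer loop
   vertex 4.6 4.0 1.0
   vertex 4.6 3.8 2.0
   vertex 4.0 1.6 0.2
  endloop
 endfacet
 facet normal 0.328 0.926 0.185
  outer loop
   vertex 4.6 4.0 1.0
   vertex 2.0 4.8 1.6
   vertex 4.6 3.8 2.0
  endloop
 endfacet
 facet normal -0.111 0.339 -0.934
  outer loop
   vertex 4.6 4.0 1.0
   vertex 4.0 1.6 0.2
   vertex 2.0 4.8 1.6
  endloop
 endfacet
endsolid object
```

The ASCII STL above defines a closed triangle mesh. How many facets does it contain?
10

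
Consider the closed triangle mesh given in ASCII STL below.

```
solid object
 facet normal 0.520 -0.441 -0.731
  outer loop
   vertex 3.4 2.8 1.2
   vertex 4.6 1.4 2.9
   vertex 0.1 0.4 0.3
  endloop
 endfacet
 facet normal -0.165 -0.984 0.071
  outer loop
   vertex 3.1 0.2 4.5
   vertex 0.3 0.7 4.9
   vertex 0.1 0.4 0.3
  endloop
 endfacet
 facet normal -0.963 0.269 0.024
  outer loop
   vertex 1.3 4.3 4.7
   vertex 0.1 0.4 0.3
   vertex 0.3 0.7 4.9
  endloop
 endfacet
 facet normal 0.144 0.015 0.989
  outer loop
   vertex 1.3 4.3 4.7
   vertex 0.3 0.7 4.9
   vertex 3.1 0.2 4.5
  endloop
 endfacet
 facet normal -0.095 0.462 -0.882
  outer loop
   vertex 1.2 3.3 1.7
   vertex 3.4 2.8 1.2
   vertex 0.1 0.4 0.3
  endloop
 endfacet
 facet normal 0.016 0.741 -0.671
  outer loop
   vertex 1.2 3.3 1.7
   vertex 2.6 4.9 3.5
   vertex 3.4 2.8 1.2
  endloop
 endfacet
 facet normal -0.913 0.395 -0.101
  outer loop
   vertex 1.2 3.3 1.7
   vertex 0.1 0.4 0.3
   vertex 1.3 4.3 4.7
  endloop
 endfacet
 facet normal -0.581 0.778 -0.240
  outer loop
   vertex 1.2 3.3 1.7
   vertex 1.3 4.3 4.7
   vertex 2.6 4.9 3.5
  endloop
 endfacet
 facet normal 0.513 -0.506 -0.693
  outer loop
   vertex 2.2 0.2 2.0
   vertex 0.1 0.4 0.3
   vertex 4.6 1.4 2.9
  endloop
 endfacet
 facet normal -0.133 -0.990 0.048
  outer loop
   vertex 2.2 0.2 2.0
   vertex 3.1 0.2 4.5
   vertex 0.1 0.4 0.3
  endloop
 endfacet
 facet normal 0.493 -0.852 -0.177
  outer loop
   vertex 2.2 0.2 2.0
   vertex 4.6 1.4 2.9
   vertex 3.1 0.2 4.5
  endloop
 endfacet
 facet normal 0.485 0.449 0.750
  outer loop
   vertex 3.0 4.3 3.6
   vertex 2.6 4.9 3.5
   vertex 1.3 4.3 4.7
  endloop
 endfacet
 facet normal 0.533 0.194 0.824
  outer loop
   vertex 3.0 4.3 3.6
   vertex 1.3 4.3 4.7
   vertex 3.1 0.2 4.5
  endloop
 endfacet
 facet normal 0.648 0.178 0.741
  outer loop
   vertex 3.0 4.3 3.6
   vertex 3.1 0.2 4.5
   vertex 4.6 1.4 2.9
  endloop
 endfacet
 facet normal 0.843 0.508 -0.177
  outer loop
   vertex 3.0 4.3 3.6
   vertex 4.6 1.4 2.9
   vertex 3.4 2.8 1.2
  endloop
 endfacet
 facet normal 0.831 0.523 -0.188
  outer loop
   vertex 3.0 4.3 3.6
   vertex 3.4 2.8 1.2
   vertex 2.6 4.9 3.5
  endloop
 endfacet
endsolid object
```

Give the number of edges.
24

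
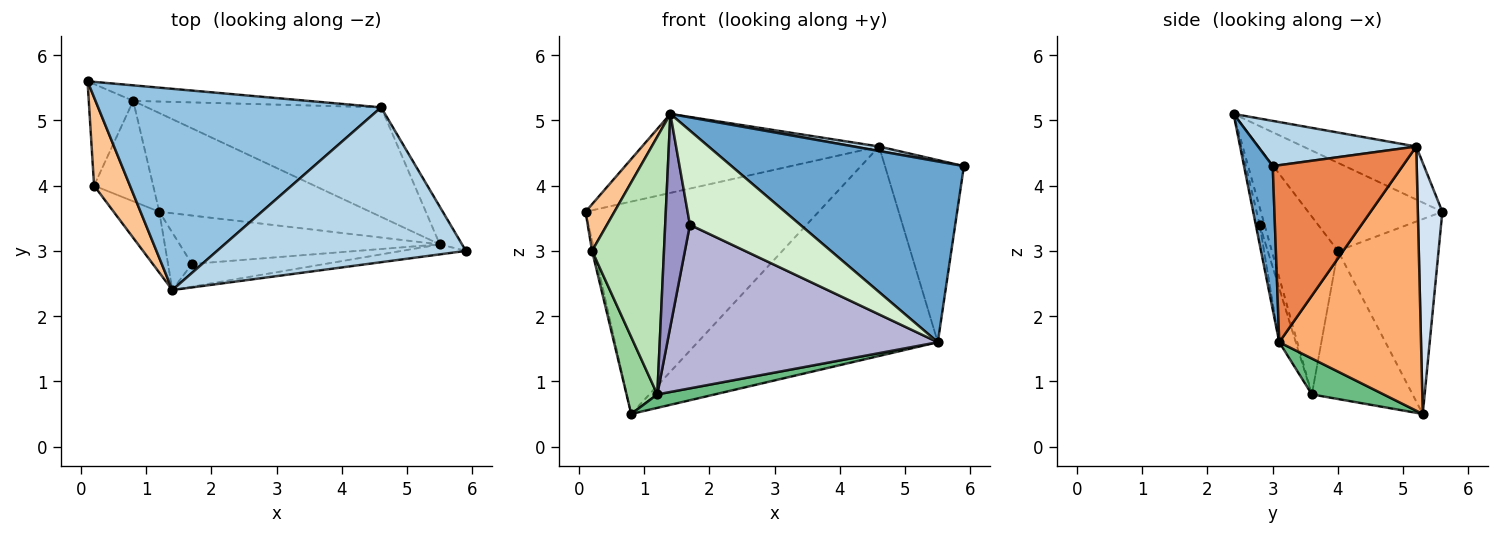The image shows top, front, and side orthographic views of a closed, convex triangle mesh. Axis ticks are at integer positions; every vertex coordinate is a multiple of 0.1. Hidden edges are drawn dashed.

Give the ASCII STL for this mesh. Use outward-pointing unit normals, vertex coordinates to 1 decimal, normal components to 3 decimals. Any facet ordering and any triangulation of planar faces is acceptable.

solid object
 facet normal 0.122 -0.991 -0.055
  outer loop
   vertex 5.5 3.1 1.6
   vertex 5.9 3.0 4.3
   vertex 1.4 2.4 5.1
  endloop
 endfacet
 facet normal -0.172 0.360 0.917
  outer loop
   vertex 4.6 5.2 4.6
   vertex 0.1 5.6 3.6
   vertex 1.4 2.4 5.1
  endloop
 endfacet
 facet normal 0.179 -0.029 0.983
  outer loop
   vertex 4.6 5.2 4.6
   vertex 1.4 2.4 5.1
   vertex 5.9 3.0 4.3
  endloop
 endfacet
 facet normal 0.104 0.992 -0.072
  outer loop
   vertex 4.6 5.2 4.6
   vertex 0.8 5.3 0.5
   vertex 0.1 5.6 3.6
  endloop
 endfacet
 facet normal 0.850 0.517 -0.107
  outer loop
   vertex 4.6 5.2 4.6
   vertex 5.9 3.0 4.3
   vertex 5.5 3.1 1.6
  endloop
 endfacet
 facet normal 0.464 0.785 -0.411
  outer loop
   vertex 4.6 5.2 4.6
   vertex 5.5 3.1 1.6
   vertex 0.8 5.3 0.5
  endloop
 endfacet
 facet normal -0.908 -0.196 0.370
  outer loop
   vertex 0.2 4.0 3.0
   vertex 1.4 2.4 5.1
   vertex 0.1 5.6 3.6
  endloop
 endfacet
 facet normal -0.975 0.022 -0.222
  outer loop
   vertex 0.2 4.0 3.0
   vertex 0.1 5.6 3.6
   vertex 0.8 5.3 0.5
  endloop
 endfacet
 facet normal 0.166 -0.133 -0.977
  outer loop
   vertex 1.2 3.6 0.8
   vertex 0.8 5.3 0.5
   vertex 5.5 3.1 1.6
  endloop
 endfacet
 facet normal -0.893 -0.273 -0.356
  outer loop
   vertex 1.2 3.6 0.8
   vertex 0.2 4.0 3.0
   vertex 0.8 5.3 0.5
  endloop
 endfacet
 facet normal -0.667 -0.725 -0.171
  outer loop
   vertex 1.2 3.6 0.8
   vertex 1.4 2.4 5.1
   vertex 0.2 4.0 3.0
  endloop
 endfacet
 facet normal -0.034 -0.971 -0.235
  outer loop
   vertex 1.7 2.8 3.4
   vertex 5.5 3.1 1.6
   vertex 1.4 2.4 5.1
  endloop
 endfacet
 facet normal -0.186 -0.949 -0.256
  outer loop
   vertex 1.7 2.8 3.4
   vertex 1.4 2.4 5.1
   vertex 1.2 3.6 0.8
  endloop
 endfacet
 facet normal -0.059 -0.957 -0.283
  outer loop
   vertex 1.7 2.8 3.4
   vertex 1.2 3.6 0.8
   vertex 5.5 3.1 1.6
  endloop
 endfacet
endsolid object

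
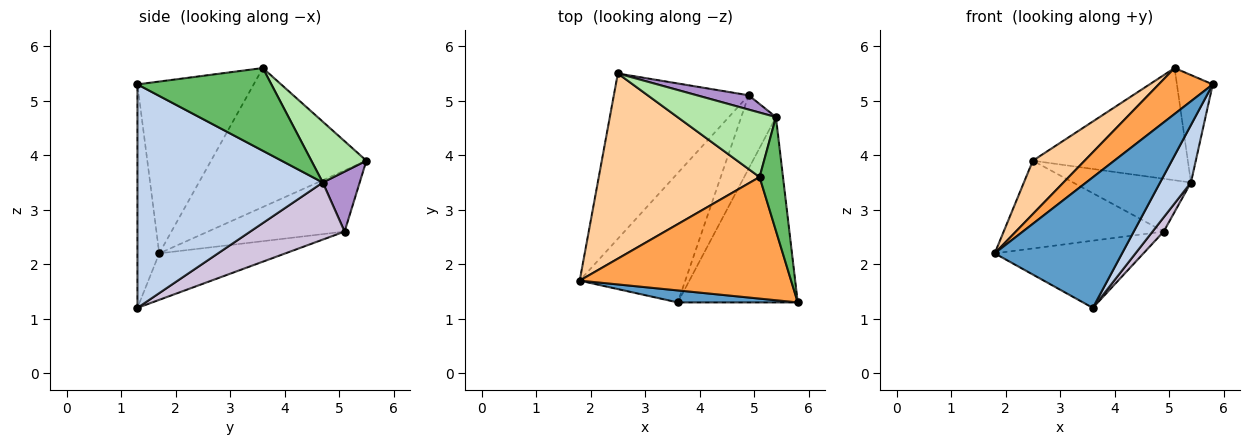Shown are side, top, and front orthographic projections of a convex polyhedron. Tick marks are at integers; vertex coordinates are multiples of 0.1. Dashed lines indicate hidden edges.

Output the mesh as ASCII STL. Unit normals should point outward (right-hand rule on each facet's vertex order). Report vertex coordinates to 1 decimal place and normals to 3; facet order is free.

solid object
 facet normal -0.168 -0.982 0.090
  outer loop
   vertex 3.6 1.3 1.2
   vertex 5.8 1.3 5.3
   vertex 1.8 1.7 2.2
  endloop
 endfacet
 facet normal 0.872 -0.145 -0.468
  outer loop
   vertex 5.4 4.7 3.5
   vertex 5.8 1.3 5.3
   vertex 3.6 1.3 1.2
  endloop
 endfacet
 facet normal -0.605 -0.281 0.745
  outer loop
   vertex 5.1 3.6 5.6
   vertex 1.8 1.7 2.2
   vertex 5.8 1.3 5.3
  endloop
 endfacet
 facet normal -0.639 -0.213 0.739
  outer loop
   vertex 5.1 3.6 5.6
   vertex 2.5 5.5 3.9
   vertex 1.8 1.7 2.2
  endloop
 endfacet
 facet normal 0.932 0.249 0.264
  outer loop
   vertex 5.1 3.6 5.6
   vertex 5.8 1.3 5.3
   vertex 5.4 4.7 3.5
  endloop
 endfacet
 facet normal 0.294 0.829 0.476
  outer loop
   vertex 5.1 3.6 5.6
   vertex 5.4 4.7 3.5
   vertex 2.5 5.5 3.9
  endloop
 endfacet
 facet normal -0.372 0.435 -0.820
  outer loop
   vertex 4.9 5.1 2.6
   vertex 1.8 1.7 2.2
   vertex 2.5 5.5 3.9
  endloop
 endfacet
 facet normal -0.364 0.429 -0.827
  outer loop
   vertex 4.9 5.1 2.6
   vertex 3.6 1.3 1.2
   vertex 1.8 1.7 2.2
  endloop
 endfacet
 facet normal 0.289 0.924 0.250
  outer loop
   vertex 4.9 5.1 2.6
   vertex 2.5 5.5 3.9
   vertex 5.4 4.7 3.5
  endloop
 endfacet
 facet normal 0.850 -0.100 -0.517
  outer loop
   vertex 4.9 5.1 2.6
   vertex 5.4 4.7 3.5
   vertex 3.6 1.3 1.2
  endloop
 endfacet
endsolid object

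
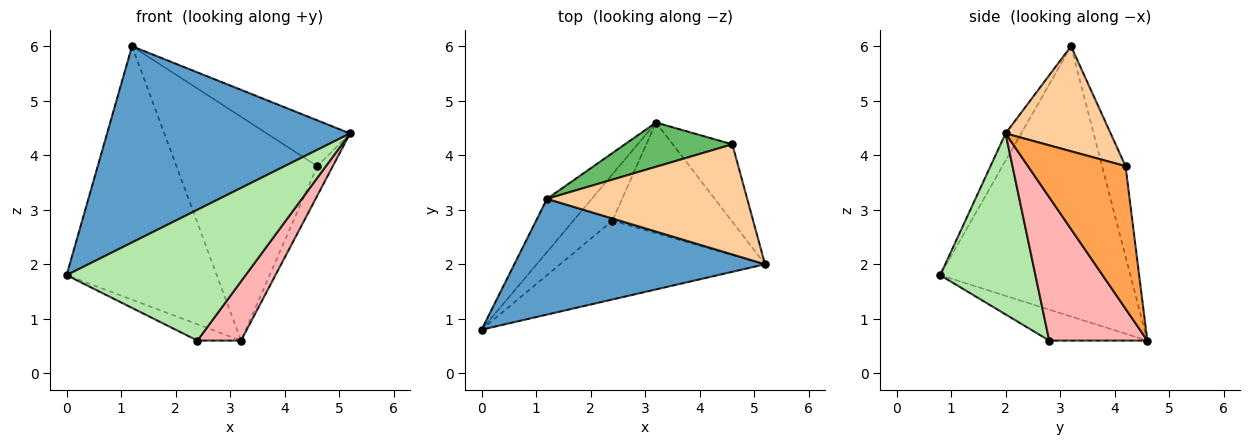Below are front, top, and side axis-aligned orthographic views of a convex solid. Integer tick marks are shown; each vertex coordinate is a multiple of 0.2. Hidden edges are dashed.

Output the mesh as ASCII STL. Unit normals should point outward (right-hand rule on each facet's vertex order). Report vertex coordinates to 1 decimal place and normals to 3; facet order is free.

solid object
 facet normal -0.055 -0.860 0.507
  outer loop
   vertex 1.2 3.2 6.0
   vertex 0.0 0.8 1.8
   vertex 5.2 2.0 4.4
  endloop
 endfacet
 facet normal -0.778 0.615 -0.129
  outer loop
   vertex 1.2 3.2 6.0
   vertex 3.2 4.6 0.6
   vertex 0.0 0.8 1.8
  endloop
 endfacet
 facet normal 0.913 0.145 -0.381
  outer loop
   vertex 4.6 4.2 3.8
   vertex 5.2 2.0 4.4
   vertex 3.2 4.6 0.6
  endloop
 endfacet
 facet normal 0.436 0.346 0.831
  outer loop
   vertex 4.6 4.2 3.8
   vertex 1.2 3.2 6.0
   vertex 5.2 2.0 4.4
  endloop
 endfacet
 facet normal -0.161 0.968 0.191
  outer loop
   vertex 4.6 4.2 3.8
   vertex 3.2 4.6 0.6
   vertex 1.2 3.2 6.0
  endloop
 endfacet
 facet normal 0.415 -0.779 -0.470
  outer loop
   vertex 2.4 2.8 0.6
   vertex 5.2 2.0 4.4
   vertex 0.0 0.8 1.8
  endloop
 endfacet
 facet normal -0.599 0.266 -0.755
  outer loop
   vertex 2.4 2.8 0.6
   vertex 0.0 0.8 1.8
   vertex 3.2 4.6 0.6
  endloop
 endfacet
 facet normal 0.728 -0.324 -0.604
  outer loop
   vertex 2.4 2.8 0.6
   vertex 3.2 4.6 0.6
   vertex 5.2 2.0 4.4
  endloop
 endfacet
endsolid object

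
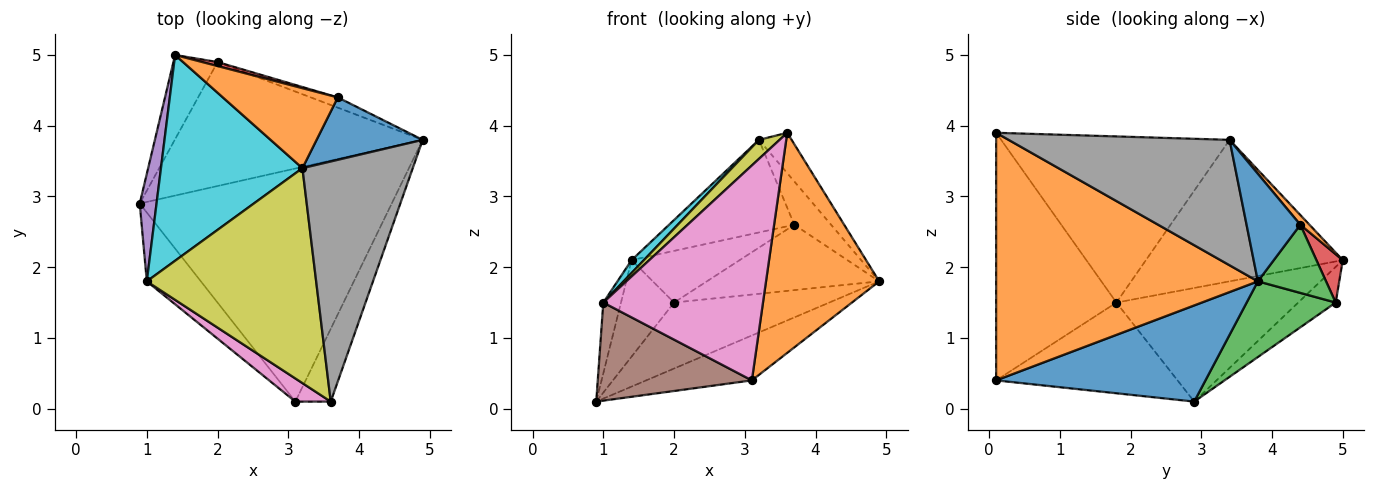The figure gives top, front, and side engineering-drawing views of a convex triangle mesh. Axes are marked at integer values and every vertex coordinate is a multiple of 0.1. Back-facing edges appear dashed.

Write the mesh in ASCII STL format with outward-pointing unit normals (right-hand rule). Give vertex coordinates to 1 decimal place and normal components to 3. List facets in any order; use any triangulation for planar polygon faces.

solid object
 facet normal 0.351 0.177 -0.919
  outer loop
   vertex 3.1 0.1 0.4
   vertex 0.9 2.9 0.1
   vertex 4.9 3.8 1.8
  endloop
 endfacet
 facet normal 0.910 -0.394 -0.130
  outer loop
   vertex 3.1 0.1 0.4
   vertex 4.9 3.8 1.8
   vertex 3.6 0.1 3.9
  endloop
 endfacet
 facet normal 0.260 0.454 -0.852
  outer loop
   vertex 2.0 4.9 1.5
   vertex 4.9 3.8 1.8
   vertex 0.9 2.9 0.1
  endloop
 endfacet
 facet normal -0.470 0.665 -0.581
  outer loop
   vertex 2.0 4.9 1.5
   vertex 0.9 2.9 0.1
   vertex 1.4 5.0 2.1
  endloop
 endfacet
 facet normal -0.985 0.096 0.146
  outer loop
   vertex 1.0 1.8 1.5
   vertex 1.4 5.0 2.1
   vertex 0.9 2.9 0.1
  endloop
 endfacet
 facet normal -0.694 -0.589 -0.414
  outer loop
   vertex 1.0 1.8 1.5
   vertex 0.9 2.9 0.1
   vertex 3.1 0.1 0.4
  endloop
 endfacet
 facet normal -0.599 -0.796 0.086
  outer loop
   vertex 1.0 1.8 1.5
   vertex 3.1 0.1 0.4
   vertex 3.6 0.1 3.9
  endloop
 endfacet
 facet normal 0.746 0.110 0.656
  outer loop
   vertex 3.2 3.4 3.8
   vertex 3.6 0.1 3.9
   vertex 4.9 3.8 1.8
  endloop
 endfacet
 facet normal -0.699 -0.063 0.712
  outer loop
   vertex 3.2 3.4 3.8
   vertex 1.0 1.8 1.5
   vertex 3.6 0.1 3.9
  endloop
 endfacet
 facet normal -0.706 -0.044 0.706
  outer loop
   vertex 3.2 3.4 3.8
   vertex 1.4 5.0 2.1
   vertex 1.0 1.8 1.5
  endloop
 endfacet
 facet normal 0.640 0.438 0.632
  outer loop
   vertex 3.7 4.4 2.6
   vertex 3.2 3.4 3.8
   vertex 4.9 3.8 1.8
  endloop
 endfacet
 facet normal 0.055 0.756 0.653
  outer loop
   vertex 3.7 4.4 2.6
   vertex 1.4 5.0 2.1
   vertex 3.2 3.4 3.8
  endloop
 endfacet
 facet normal 0.364 0.920 -0.144
  outer loop
   vertex 3.7 4.4 2.6
   vertex 4.9 3.8 1.8
   vertex 2.0 4.9 1.5
  endloop
 endfacet
 facet normal 0.236 0.969 0.075
  outer loop
   vertex 3.7 4.4 2.6
   vertex 2.0 4.9 1.5
   vertex 1.4 5.0 2.1
  endloop
 endfacet
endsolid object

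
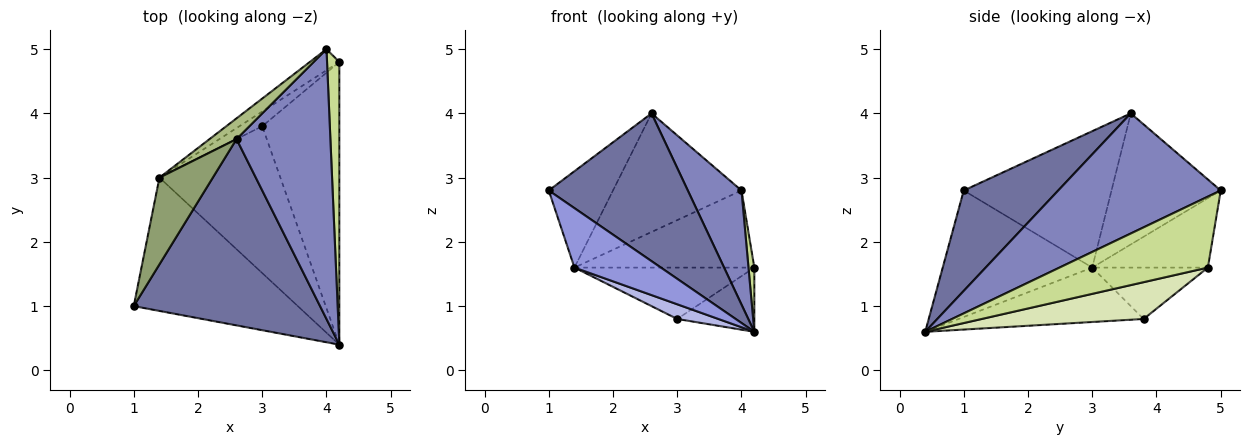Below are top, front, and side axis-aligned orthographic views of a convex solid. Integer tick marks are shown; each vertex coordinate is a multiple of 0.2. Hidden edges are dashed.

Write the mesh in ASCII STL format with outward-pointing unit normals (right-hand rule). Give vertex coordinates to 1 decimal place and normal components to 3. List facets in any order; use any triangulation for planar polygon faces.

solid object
 facet normal 0.389 -0.572 0.722
  outer loop
   vertex 2.6 3.6 4.0
   vertex 1.0 1.0 2.8
   vertex 4.2 0.4 0.6
  endloop
 endfacet
 facet normal 0.763 -0.252 0.596
  outer loop
   vertex 2.6 3.6 4.0
   vertex 4.2 0.4 0.6
   vertex 4.0 5.0 2.8
  endloop
 endfacet
 facet normal -0.576 -0.333 -0.747
  outer loop
   vertex 1.4 3.0 1.6
   vertex 4.2 0.4 0.6
   vertex 1.0 1.0 2.8
  endloop
 endfacet
 facet normal -0.409 -0.091 -0.908
  outer loop
   vertex 1.4 3.0 1.6
   vertex 3.0 3.8 0.8
   vertex 4.2 0.4 0.6
  endloop
 endfacet
 facet normal -0.863 0.375 0.338
  outer loop
   vertex 1.4 3.0 1.6
   vertex 1.0 1.0 2.8
   vertex 2.6 3.6 4.0
  endloop
 endfacet
 facet normal -0.642 0.755 0.132
  outer loop
   vertex 1.4 3.0 1.6
   vertex 2.6 3.6 4.0
   vertex 4.0 5.0 2.8
  endloop
 endfacet
 facet normal 0.985 -0.039 0.171
  outer loop
   vertex 4.2 4.8 1.6
   vertex 4.0 5.0 2.8
   vertex 4.2 0.4 0.6
  endloop
 endfacet
 facet normal 0.422 0.201 -0.884
  outer loop
   vertex 4.2 4.8 1.6
   vertex 4.2 0.4 0.6
   vertex 3.0 3.8 0.8
  endloop
 endfacet
 facet normal -0.527 0.820 -0.224
  outer loop
   vertex 4.2 4.8 1.6
   vertex 1.4 3.0 1.6
   vertex 4.0 5.0 2.8
  endloop
 endfacet
 facet normal -0.526 0.818 -0.234
  outer loop
   vertex 4.2 4.8 1.6
   vertex 3.0 3.8 0.8
   vertex 1.4 3.0 1.6
  endloop
 endfacet
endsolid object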